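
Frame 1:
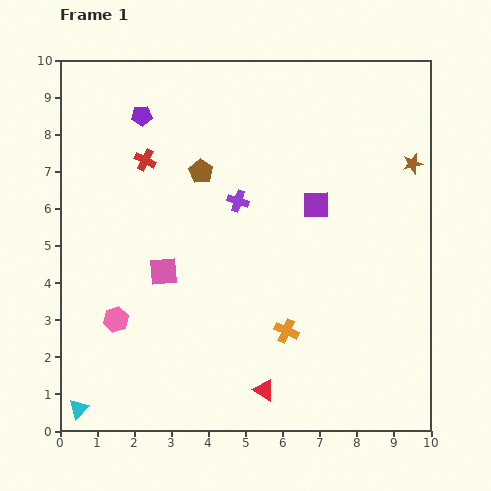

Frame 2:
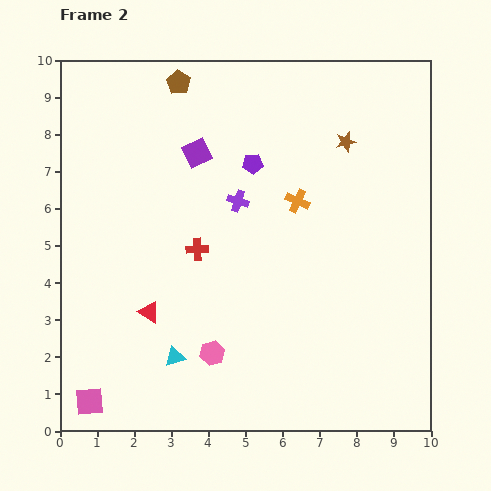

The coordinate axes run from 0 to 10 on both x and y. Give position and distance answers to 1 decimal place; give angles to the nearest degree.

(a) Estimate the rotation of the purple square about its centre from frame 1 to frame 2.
24° counter-clockwise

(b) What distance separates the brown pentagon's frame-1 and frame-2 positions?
2.5

The brown pentagon moved from (3.8, 7.0) to (3.2, 9.4), a distance of √(0.6² + 2.4²) ≈ 2.5.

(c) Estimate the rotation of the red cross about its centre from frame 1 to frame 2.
29° counter-clockwise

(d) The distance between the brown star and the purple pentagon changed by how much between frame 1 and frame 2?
-4.8

Distance in frame 1: 7.4. Distance in frame 2: 2.6.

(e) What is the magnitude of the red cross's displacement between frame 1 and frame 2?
2.8

The red cross moved from (2.3, 7.3) to (3.7, 4.9), a distance of √(1.4² + 2.4²) ≈ 2.8.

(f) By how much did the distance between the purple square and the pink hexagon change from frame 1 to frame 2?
-0.8

Distance in frame 1: 6.2. Distance in frame 2: 5.4.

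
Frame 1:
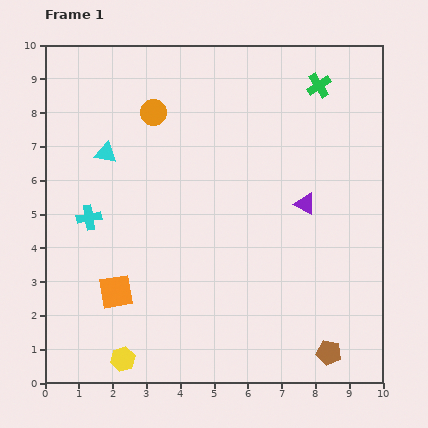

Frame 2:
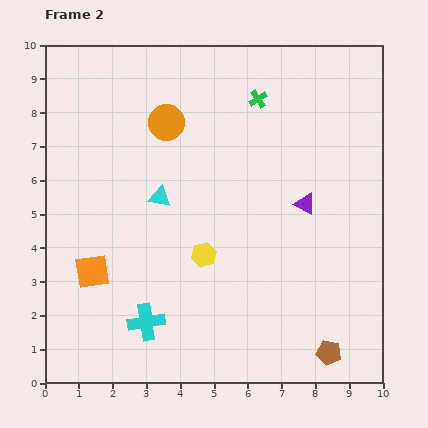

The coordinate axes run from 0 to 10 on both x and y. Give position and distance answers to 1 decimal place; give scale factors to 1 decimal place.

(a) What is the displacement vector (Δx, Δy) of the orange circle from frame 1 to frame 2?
(0.4, -0.3)

The orange circle was at (3.2, 8.0) in frame 1 and (3.6, 7.7) in frame 2.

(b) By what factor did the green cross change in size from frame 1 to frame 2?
0.7×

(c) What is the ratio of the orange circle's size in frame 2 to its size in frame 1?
1.4×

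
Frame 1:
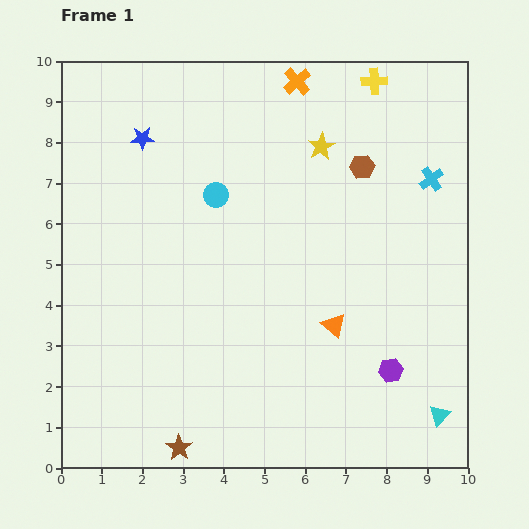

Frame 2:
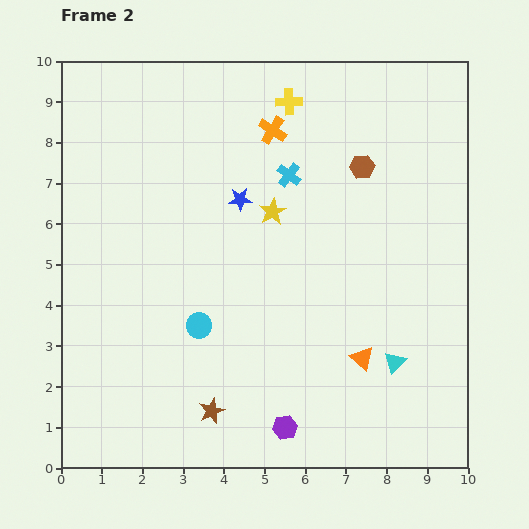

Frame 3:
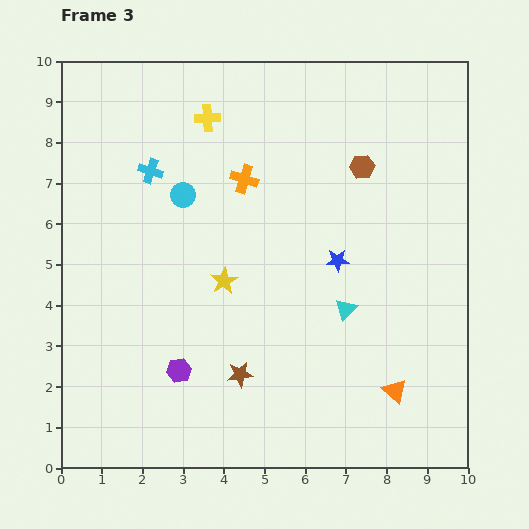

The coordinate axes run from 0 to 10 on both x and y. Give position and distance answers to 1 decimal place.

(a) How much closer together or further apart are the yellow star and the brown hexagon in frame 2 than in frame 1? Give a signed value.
+1.4

Distance in frame 1: 1.1. Distance in frame 2: 2.5.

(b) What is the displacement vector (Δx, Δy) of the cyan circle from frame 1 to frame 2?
(-0.4, -3.2)

The cyan circle was at (3.8, 6.7) in frame 1 and (3.4, 3.5) in frame 2.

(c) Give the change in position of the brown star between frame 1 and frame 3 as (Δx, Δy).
(1.5, 1.8)

The brown star was at (2.9, 0.5) in frame 1 and (4.4, 2.3) in frame 3.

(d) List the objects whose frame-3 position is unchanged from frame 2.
the brown hexagon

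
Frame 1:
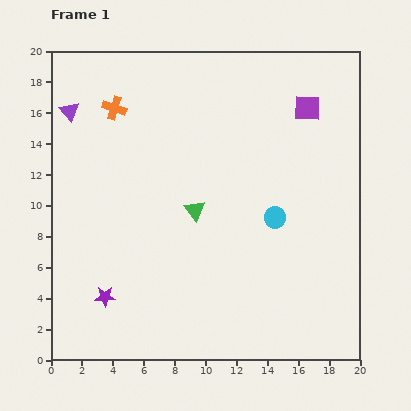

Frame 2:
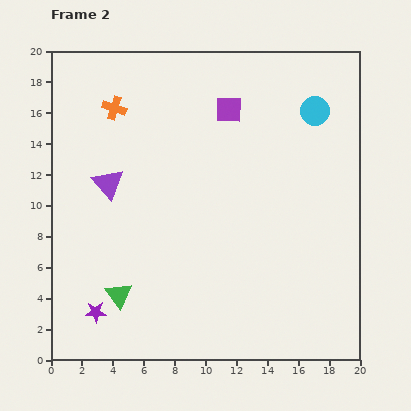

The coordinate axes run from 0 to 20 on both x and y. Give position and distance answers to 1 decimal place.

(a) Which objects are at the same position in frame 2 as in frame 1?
the orange cross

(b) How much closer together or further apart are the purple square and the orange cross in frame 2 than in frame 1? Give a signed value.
-5.1

Distance in frame 1: 12.5. Distance in frame 2: 7.4.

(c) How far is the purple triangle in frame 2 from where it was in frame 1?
5.3

The purple triangle moved from (1.2, 16.1) to (3.7, 11.4), a distance of √(2.5² + 4.7²) ≈ 5.3.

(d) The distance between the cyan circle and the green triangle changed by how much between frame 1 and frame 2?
+12.2

Distance in frame 1: 5.2. Distance in frame 2: 17.4.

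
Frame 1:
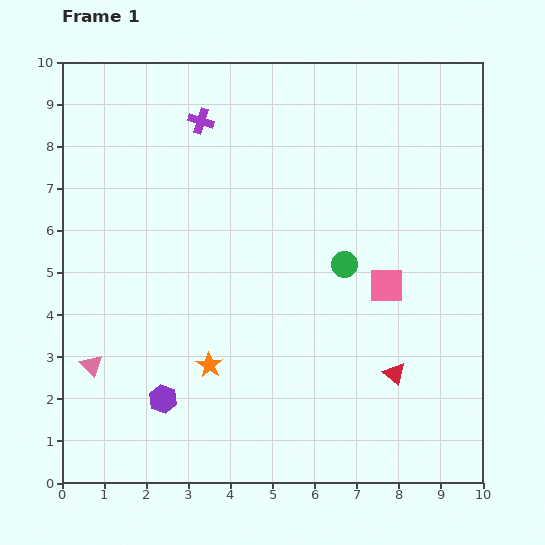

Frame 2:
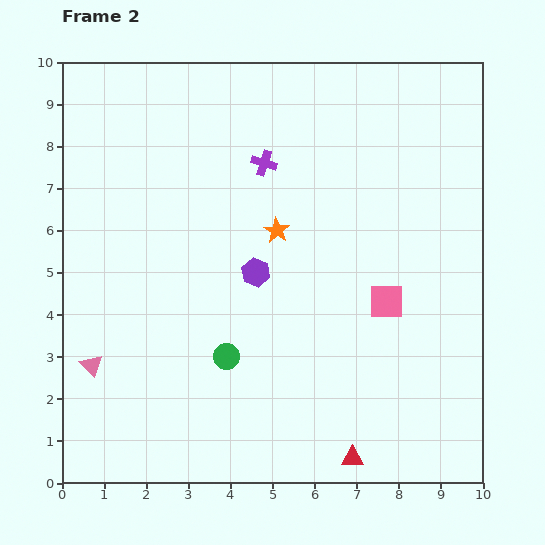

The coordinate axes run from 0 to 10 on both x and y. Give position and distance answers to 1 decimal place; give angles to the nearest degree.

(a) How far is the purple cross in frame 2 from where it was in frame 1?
1.8

The purple cross moved from (3.3, 8.6) to (4.8, 7.6), a distance of √(1.5² + 1.0²) ≈ 1.8.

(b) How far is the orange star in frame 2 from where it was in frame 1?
3.6

The orange star moved from (3.5, 2.8) to (5.1, 6.0), a distance of √(1.6² + 3.2²) ≈ 3.6.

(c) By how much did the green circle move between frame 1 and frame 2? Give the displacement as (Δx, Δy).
(-2.8, -2.2)

The green circle was at (6.7, 5.2) in frame 1 and (3.9, 3.0) in frame 2.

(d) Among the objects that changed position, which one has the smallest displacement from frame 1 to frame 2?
the pink square

(moved 0.4)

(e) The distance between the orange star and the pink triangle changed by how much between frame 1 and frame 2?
+2.6

Distance in frame 1: 2.8. Distance in frame 2: 5.4.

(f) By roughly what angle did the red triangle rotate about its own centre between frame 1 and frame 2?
42° counter-clockwise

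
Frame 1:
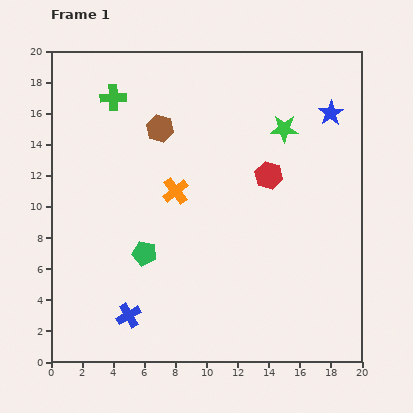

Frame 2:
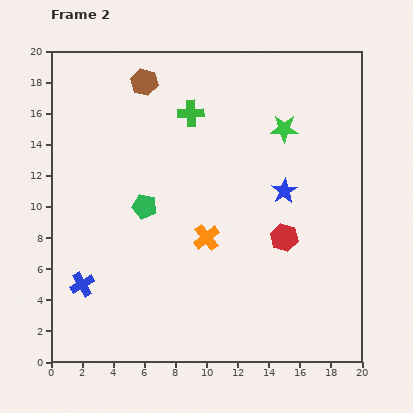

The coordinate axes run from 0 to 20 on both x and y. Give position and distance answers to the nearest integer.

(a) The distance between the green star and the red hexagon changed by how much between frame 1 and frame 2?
+4

Distance in frame 1: 3. Distance in frame 2: 7.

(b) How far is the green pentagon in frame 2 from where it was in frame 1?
3

The green pentagon moved from (6, 7) to (6, 10), a distance of √(0² + 3²) ≈ 3.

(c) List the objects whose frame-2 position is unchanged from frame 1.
the green star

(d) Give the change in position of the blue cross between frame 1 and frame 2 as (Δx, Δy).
(-3, 2)

The blue cross was at (5, 3) in frame 1 and (2, 5) in frame 2.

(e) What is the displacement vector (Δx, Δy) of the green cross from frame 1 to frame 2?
(5, -1)

The green cross was at (4, 17) in frame 1 and (9, 16) in frame 2.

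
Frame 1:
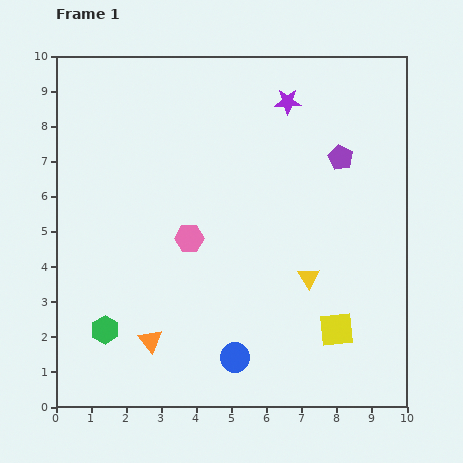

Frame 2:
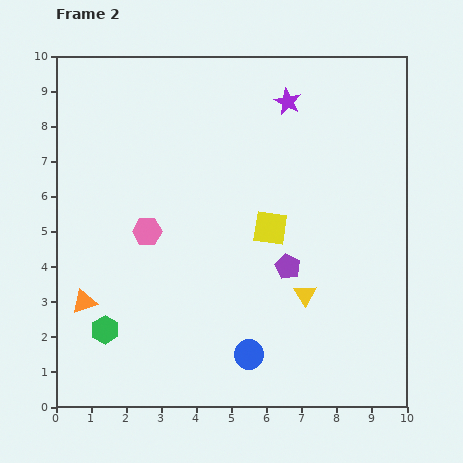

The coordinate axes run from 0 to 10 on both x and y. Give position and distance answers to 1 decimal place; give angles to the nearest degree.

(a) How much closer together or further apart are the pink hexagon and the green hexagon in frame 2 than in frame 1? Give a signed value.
-0.5

Distance in frame 1: 3.5. Distance in frame 2: 3.0.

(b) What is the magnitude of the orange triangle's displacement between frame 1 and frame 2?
2.2

The orange triangle moved from (2.7, 1.9) to (0.8, 3.0), a distance of √(1.9² + 1.1²) ≈ 2.2.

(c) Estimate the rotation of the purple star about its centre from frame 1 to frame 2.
26° clockwise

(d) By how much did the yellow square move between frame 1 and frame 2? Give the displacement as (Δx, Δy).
(-1.9, 2.9)

The yellow square was at (8.0, 2.2) in frame 1 and (6.1, 5.1) in frame 2.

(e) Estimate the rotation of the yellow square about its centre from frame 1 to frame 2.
16° clockwise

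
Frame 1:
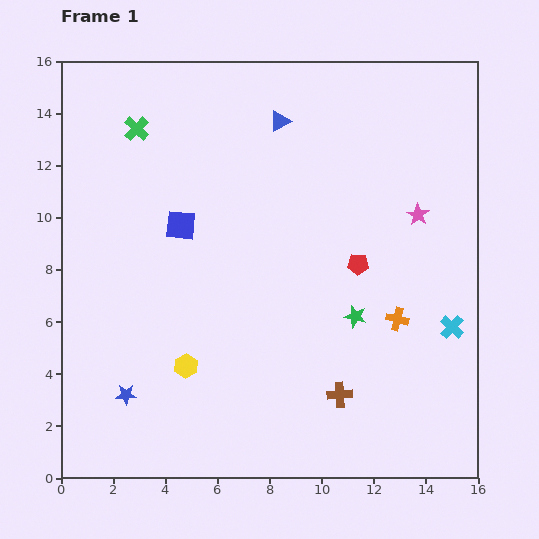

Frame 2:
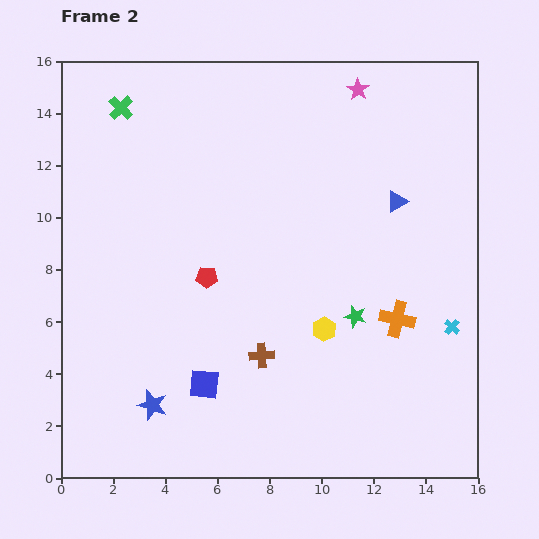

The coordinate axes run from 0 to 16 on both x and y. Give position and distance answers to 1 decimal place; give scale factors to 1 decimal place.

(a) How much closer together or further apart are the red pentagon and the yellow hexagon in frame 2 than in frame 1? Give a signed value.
-2.8

Distance in frame 1: 7.7. Distance in frame 2: 4.9.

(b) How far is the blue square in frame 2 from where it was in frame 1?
6.2

The blue square moved from (4.6, 9.7) to (5.5, 3.6), a distance of √(0.9² + 6.1²) ≈ 6.2.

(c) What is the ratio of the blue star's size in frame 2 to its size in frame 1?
1.4×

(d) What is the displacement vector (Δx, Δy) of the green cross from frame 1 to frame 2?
(-0.6, 0.8)

The green cross was at (2.9, 13.4) in frame 1 and (2.3, 14.2) in frame 2.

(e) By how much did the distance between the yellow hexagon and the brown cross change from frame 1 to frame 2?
-3.4

Distance in frame 1: 6.0. Distance in frame 2: 2.6.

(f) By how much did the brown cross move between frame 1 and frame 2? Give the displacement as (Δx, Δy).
(-3.0, 1.5)

The brown cross was at (10.7, 3.2) in frame 1 and (7.7, 4.7) in frame 2.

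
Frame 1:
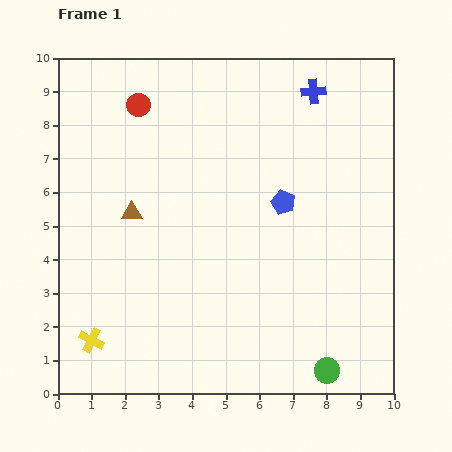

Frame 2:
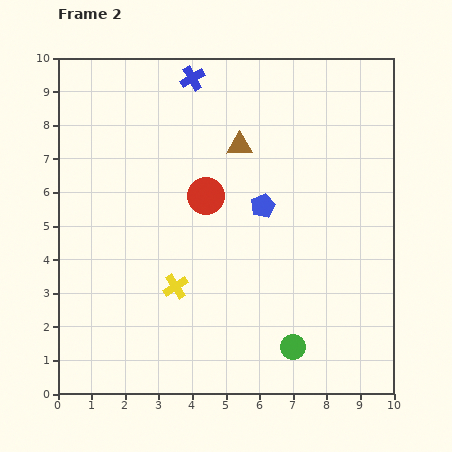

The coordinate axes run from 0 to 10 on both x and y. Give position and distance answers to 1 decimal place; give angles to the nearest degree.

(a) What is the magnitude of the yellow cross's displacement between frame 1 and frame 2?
3.0

The yellow cross moved from (1.0, 1.6) to (3.5, 3.2), a distance of √(2.5² + 1.6²) ≈ 3.0.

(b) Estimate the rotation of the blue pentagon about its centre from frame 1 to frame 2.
24° clockwise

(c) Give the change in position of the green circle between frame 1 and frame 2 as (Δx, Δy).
(-1.0, 0.7)

The green circle was at (8.0, 0.7) in frame 1 and (7.0, 1.4) in frame 2.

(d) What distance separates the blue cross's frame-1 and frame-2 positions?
3.6

The blue cross moved from (7.6, 9.0) to (4.0, 9.4), a distance of √(3.6² + 0.4²) ≈ 3.6.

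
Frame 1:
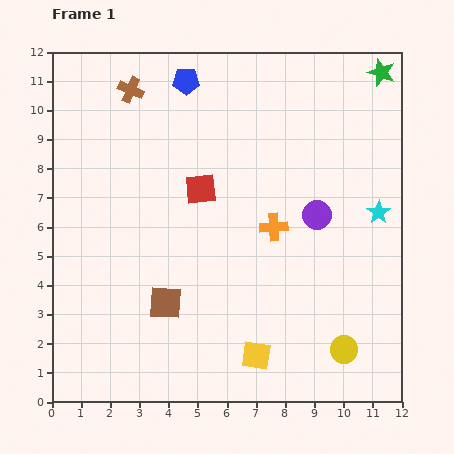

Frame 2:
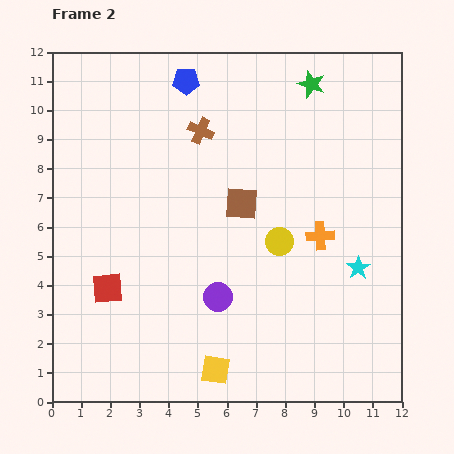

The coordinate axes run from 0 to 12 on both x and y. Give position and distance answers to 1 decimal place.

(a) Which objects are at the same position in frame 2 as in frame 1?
the blue pentagon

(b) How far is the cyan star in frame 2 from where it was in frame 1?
2.0

The cyan star moved from (11.2, 6.5) to (10.5, 4.6), a distance of √(0.7² + 1.9²) ≈ 2.0.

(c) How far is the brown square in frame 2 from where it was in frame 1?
4.3

The brown square moved from (3.9, 3.4) to (6.5, 6.8), a distance of √(2.6² + 3.4²) ≈ 4.3.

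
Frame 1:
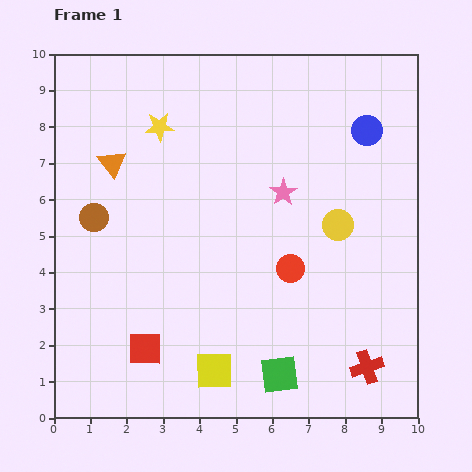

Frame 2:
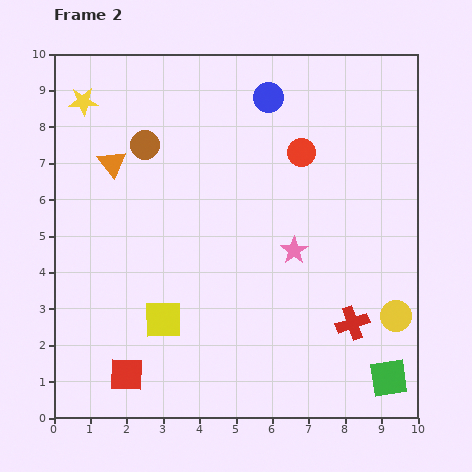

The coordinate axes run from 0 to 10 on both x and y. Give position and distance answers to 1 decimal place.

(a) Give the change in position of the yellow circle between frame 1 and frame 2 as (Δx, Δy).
(1.6, -2.5)

The yellow circle was at (7.8, 5.3) in frame 1 and (9.4, 2.8) in frame 2.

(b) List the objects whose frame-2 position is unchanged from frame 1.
the orange triangle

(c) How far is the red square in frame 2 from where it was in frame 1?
0.9

The red square moved from (2.5, 1.9) to (2.0, 1.2), a distance of √(0.5² + 0.7²) ≈ 0.9.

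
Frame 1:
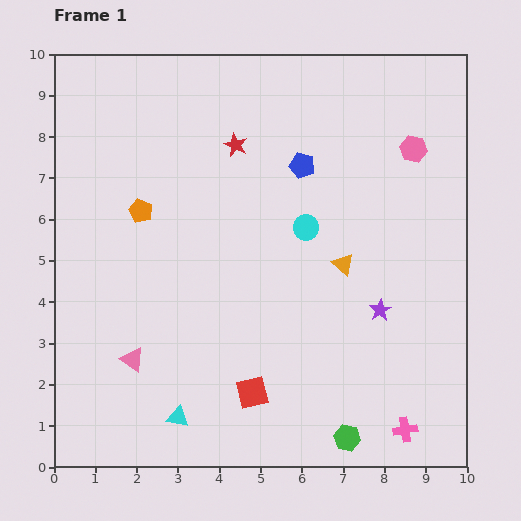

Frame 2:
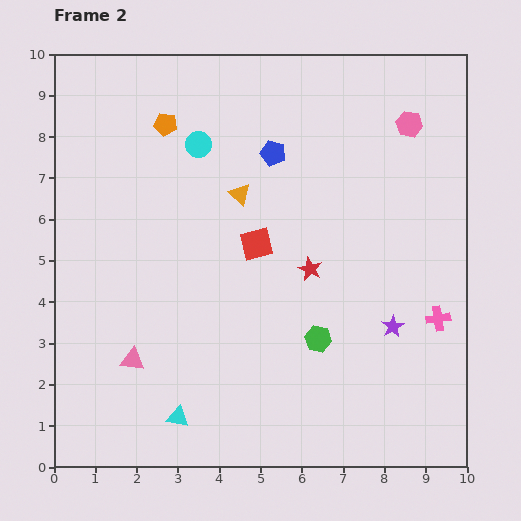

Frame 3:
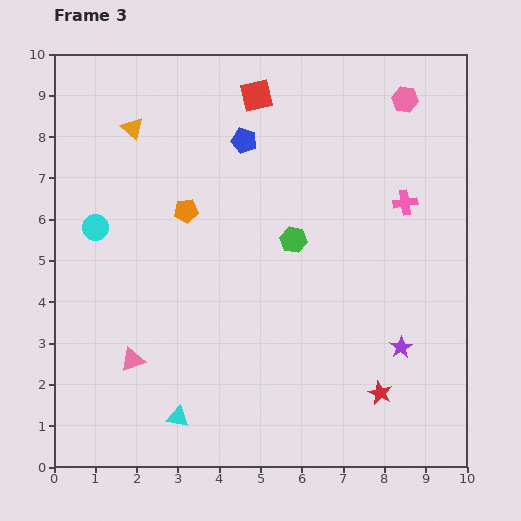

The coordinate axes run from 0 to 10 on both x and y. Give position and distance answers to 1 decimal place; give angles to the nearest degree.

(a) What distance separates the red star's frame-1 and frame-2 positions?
3.5

The red star moved from (4.4, 7.8) to (6.2, 4.8), a distance of √(1.8² + 3.0²) ≈ 3.5.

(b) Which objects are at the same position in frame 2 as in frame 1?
the pink triangle, the cyan triangle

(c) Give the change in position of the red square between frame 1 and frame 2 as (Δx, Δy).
(0.1, 3.6)

The red square was at (4.8, 1.8) in frame 1 and (4.9, 5.4) in frame 2.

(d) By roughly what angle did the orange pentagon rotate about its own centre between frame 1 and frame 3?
30° counter-clockwise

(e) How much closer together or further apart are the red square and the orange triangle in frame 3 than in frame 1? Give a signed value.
-0.7

Distance in frame 1: 3.8. Distance in frame 3: 3.1.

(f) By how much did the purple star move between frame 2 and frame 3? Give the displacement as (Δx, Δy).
(0.2, -0.5)

The purple star was at (8.2, 3.4) in frame 2 and (8.4, 2.9) in frame 3.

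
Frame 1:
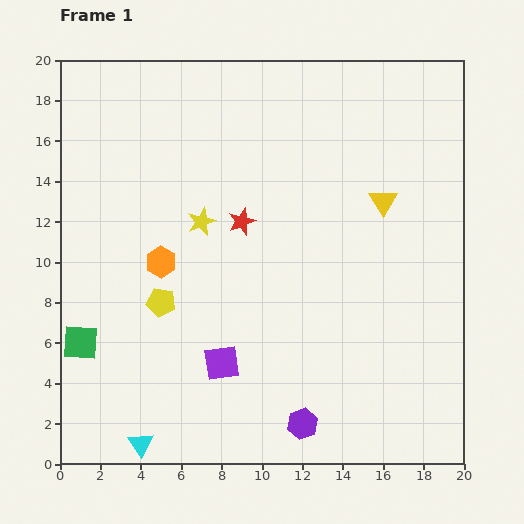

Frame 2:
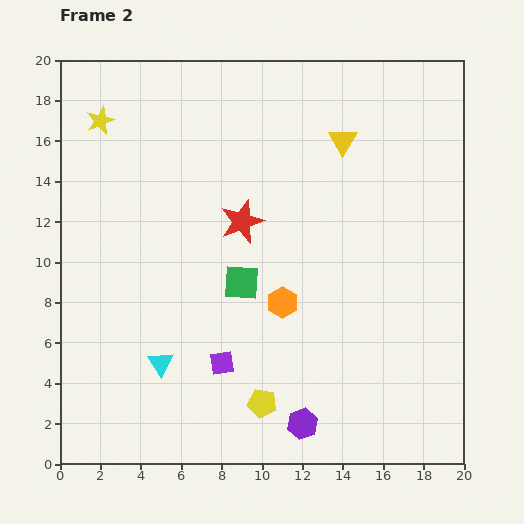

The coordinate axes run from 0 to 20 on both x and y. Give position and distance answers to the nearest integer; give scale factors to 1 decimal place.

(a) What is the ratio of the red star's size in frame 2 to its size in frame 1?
1.6×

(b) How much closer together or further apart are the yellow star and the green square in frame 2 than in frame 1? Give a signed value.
+3

Distance in frame 1: 8. Distance in frame 2: 11.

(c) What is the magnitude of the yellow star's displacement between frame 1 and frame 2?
7

The yellow star moved from (7, 12) to (2, 17), a distance of √(5² + 5²) ≈ 7.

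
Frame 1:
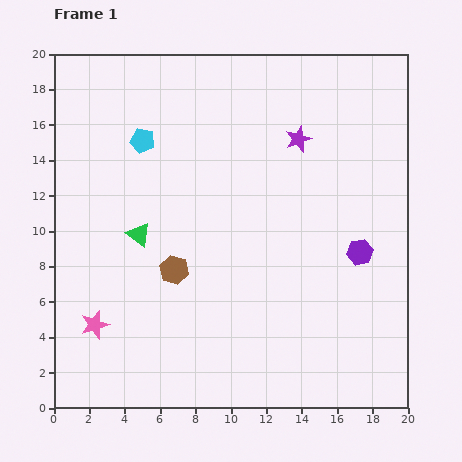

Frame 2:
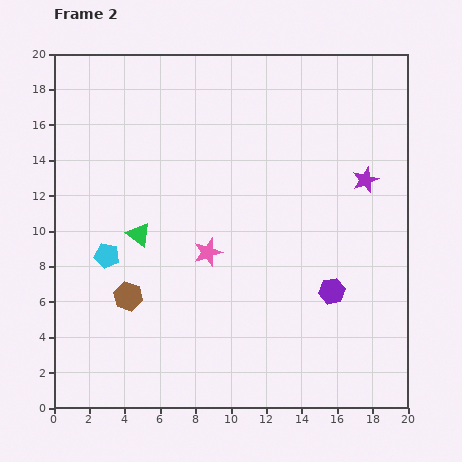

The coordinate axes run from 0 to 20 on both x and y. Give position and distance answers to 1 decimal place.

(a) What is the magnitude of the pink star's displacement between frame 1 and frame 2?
7.6

The pink star moved from (2.3, 4.7) to (8.7, 8.8), a distance of √(6.4² + 4.1²) ≈ 7.6.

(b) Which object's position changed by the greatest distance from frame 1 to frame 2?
the pink star

(moved 7.6; next 6.8)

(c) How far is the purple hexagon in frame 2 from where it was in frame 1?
2.7

The purple hexagon moved from (17.3, 8.8) to (15.7, 6.6), a distance of √(1.6² + 2.2²) ≈ 2.7.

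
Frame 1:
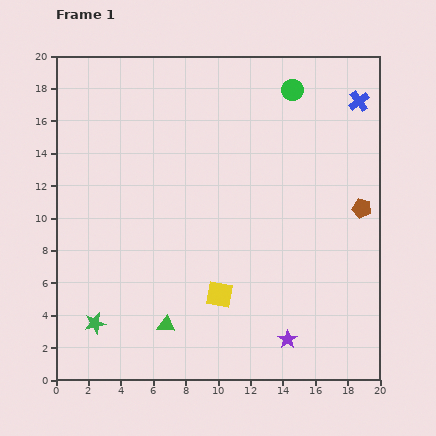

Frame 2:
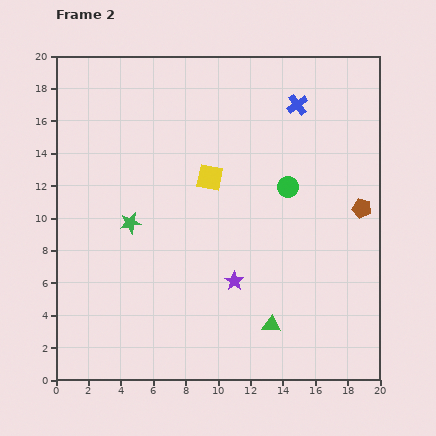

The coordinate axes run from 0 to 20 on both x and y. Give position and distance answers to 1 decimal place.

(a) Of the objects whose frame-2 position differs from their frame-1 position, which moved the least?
the blue cross

(moved 3.8)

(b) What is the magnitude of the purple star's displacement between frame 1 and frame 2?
4.9

The purple star moved from (14.3, 2.5) to (11.0, 6.1), a distance of √(3.3² + 3.6²) ≈ 4.9.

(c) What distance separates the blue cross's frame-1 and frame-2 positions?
3.8

The blue cross moved from (18.7, 17.2) to (14.9, 17.0), a distance of √(3.8² + 0.2²) ≈ 3.8.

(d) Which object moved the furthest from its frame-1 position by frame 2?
the yellow square

(moved 7.2; next 6.6)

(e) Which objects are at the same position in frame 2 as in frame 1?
the brown pentagon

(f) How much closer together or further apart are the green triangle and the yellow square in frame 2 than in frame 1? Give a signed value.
+6.1

Distance in frame 1: 3.8. Distance in frame 2: 9.9.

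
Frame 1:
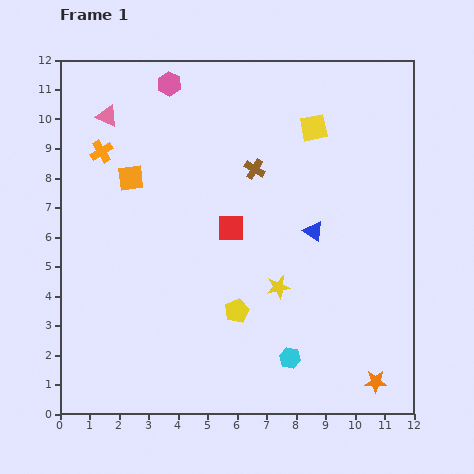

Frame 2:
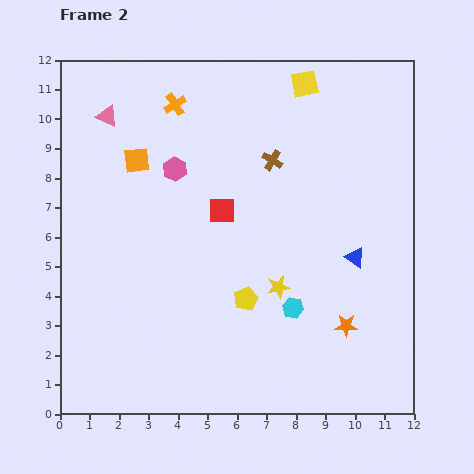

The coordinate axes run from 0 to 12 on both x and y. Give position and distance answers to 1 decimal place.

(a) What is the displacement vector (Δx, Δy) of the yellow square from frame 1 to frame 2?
(-0.3, 1.5)

The yellow square was at (8.6, 9.7) in frame 1 and (8.3, 11.2) in frame 2.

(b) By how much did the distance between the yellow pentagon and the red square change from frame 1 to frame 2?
+0.3

Distance in frame 1: 2.8. Distance in frame 2: 3.1.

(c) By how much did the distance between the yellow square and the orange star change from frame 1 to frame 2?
-0.6

Distance in frame 1: 8.9. Distance in frame 2: 8.3.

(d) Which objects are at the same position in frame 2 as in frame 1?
the pink triangle, the yellow star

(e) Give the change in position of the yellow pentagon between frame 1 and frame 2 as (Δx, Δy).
(0.3, 0.4)

The yellow pentagon was at (6.0, 3.5) in frame 1 and (6.3, 3.9) in frame 2.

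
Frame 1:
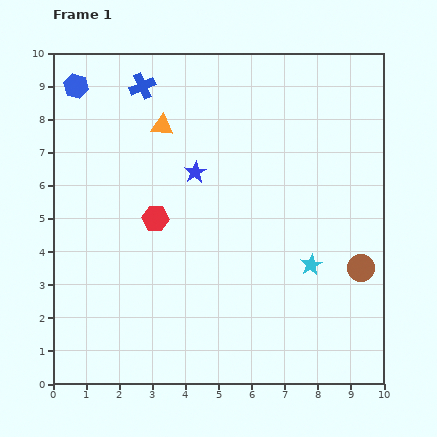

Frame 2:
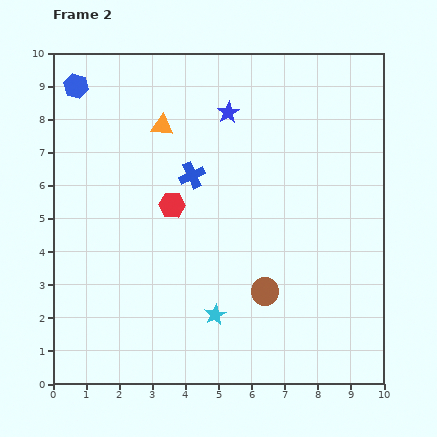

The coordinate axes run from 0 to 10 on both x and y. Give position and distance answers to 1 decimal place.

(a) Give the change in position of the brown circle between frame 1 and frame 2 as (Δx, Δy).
(-2.9, -0.7)

The brown circle was at (9.3, 3.5) in frame 1 and (6.4, 2.8) in frame 2.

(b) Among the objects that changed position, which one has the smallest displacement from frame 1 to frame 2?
the red hexagon

(moved 0.6)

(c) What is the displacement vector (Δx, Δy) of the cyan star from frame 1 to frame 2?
(-2.9, -1.5)

The cyan star was at (7.8, 3.6) in frame 1 and (4.9, 2.1) in frame 2.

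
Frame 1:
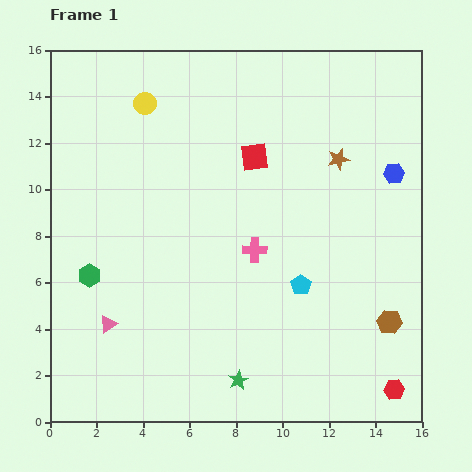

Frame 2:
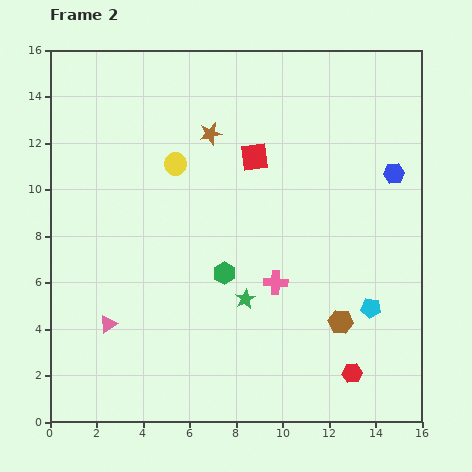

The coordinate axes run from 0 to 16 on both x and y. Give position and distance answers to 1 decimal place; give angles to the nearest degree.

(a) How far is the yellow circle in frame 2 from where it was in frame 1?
2.9

The yellow circle moved from (4.1, 13.7) to (5.4, 11.1), a distance of √(1.3² + 2.6²) ≈ 2.9.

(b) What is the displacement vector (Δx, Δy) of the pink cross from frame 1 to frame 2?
(0.9, -1.4)

The pink cross was at (8.8, 7.4) in frame 1 and (9.7, 6.0) in frame 2.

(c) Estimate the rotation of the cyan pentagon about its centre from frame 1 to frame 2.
27° counter-clockwise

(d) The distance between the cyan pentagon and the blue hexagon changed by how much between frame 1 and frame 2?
-0.3

Distance in frame 1: 6.2. Distance in frame 2: 5.9.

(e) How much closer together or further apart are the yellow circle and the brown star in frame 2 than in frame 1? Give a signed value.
-6.6

Distance in frame 1: 8.6. Distance in frame 2: 2.0.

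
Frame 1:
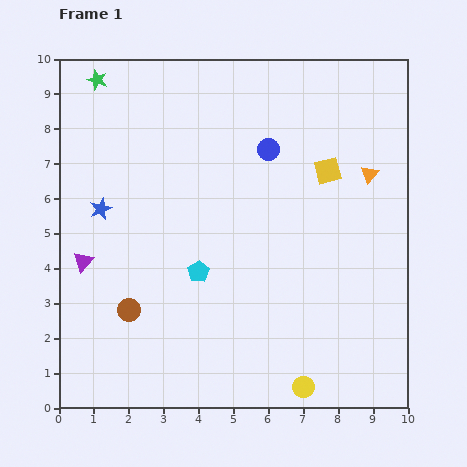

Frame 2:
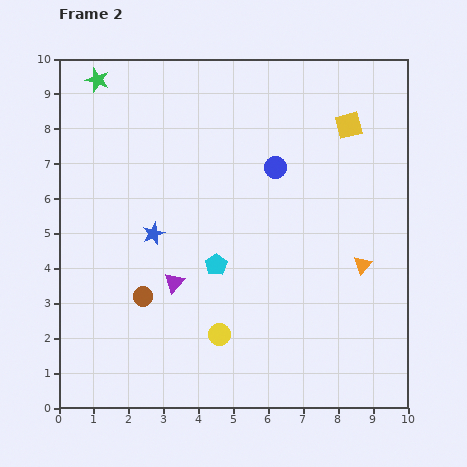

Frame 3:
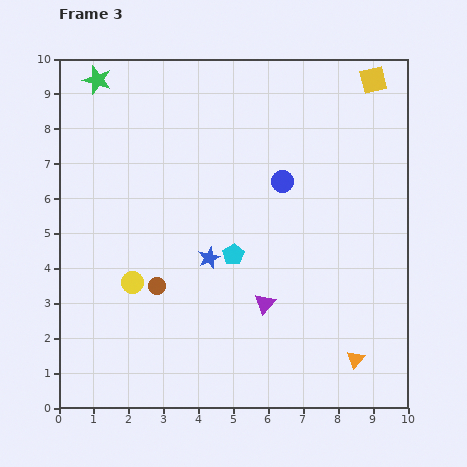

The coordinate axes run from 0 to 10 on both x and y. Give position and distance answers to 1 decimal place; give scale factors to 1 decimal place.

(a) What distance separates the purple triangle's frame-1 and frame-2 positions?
2.7

The purple triangle moved from (0.7, 4.2) to (3.3, 3.6), a distance of √(2.6² + 0.6²) ≈ 2.7.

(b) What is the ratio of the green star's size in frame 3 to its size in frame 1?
1.5×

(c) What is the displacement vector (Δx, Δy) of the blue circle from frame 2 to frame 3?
(0.2, -0.4)

The blue circle was at (6.2, 6.9) in frame 2 and (6.4, 6.5) in frame 3.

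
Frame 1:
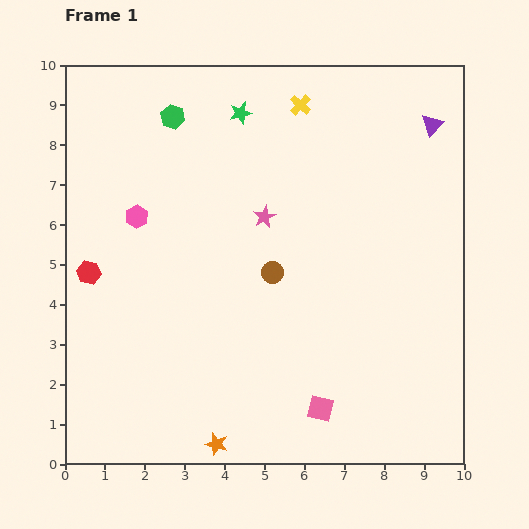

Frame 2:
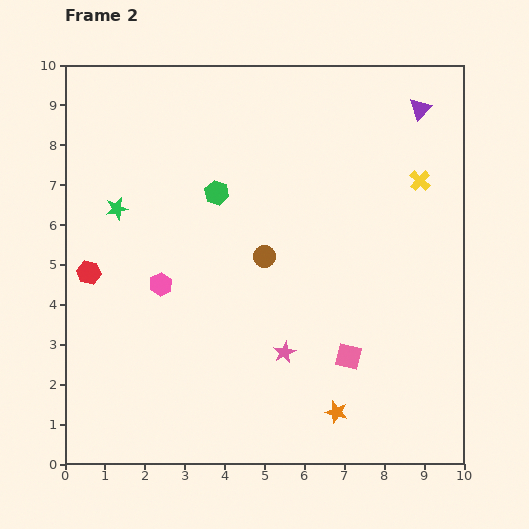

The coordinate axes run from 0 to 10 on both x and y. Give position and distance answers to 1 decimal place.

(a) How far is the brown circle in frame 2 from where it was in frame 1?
0.4

The brown circle moved from (5.2, 4.8) to (5.0, 5.2), a distance of √(0.2² + 0.4²) ≈ 0.4.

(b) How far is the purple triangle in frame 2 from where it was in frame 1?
0.5

The purple triangle moved from (9.2, 8.5) to (8.9, 8.9), a distance of √(0.3² + 0.4²) ≈ 0.5.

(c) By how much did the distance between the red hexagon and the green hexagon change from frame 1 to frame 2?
-0.6

Distance in frame 1: 4.4. Distance in frame 2: 3.8.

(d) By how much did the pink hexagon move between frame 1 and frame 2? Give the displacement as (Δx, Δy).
(0.6, -1.7)

The pink hexagon was at (1.8, 6.2) in frame 1 and (2.4, 4.5) in frame 2.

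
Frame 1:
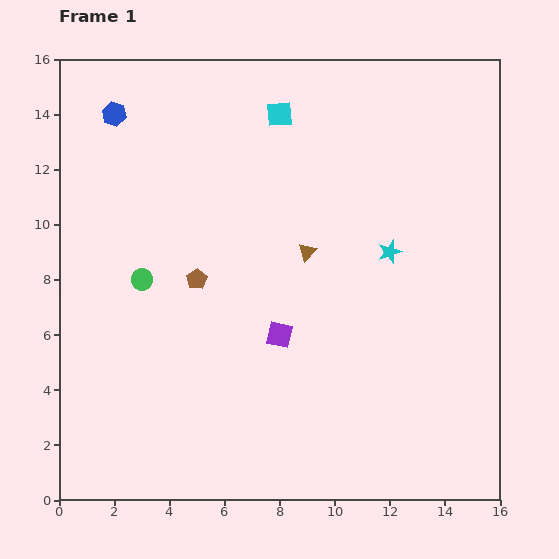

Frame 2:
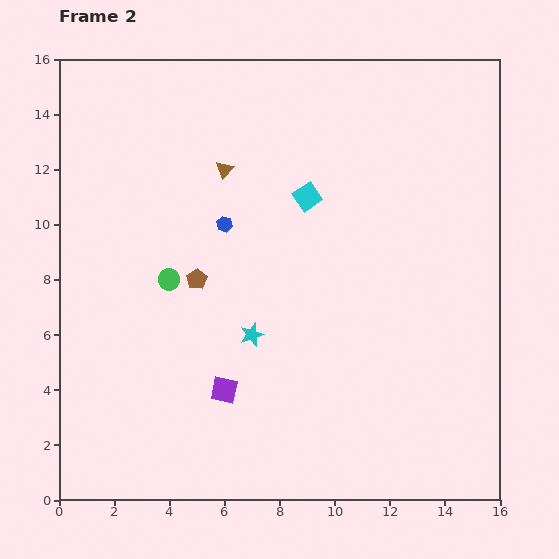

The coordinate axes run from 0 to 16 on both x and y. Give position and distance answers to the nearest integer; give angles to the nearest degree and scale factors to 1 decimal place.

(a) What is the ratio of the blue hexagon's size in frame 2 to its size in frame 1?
0.6×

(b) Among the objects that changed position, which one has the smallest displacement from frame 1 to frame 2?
the green circle

(moved 1)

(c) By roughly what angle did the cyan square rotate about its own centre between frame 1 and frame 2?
29° counter-clockwise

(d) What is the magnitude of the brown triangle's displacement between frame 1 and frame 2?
4

The brown triangle moved from (9, 9) to (6, 12), a distance of √(3² + 3²) ≈ 4.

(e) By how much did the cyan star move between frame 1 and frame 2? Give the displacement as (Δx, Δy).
(-5, -3)

The cyan star was at (12, 9) in frame 1 and (7, 6) in frame 2.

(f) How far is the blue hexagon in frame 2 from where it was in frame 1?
6

The blue hexagon moved from (2, 14) to (6, 10), a distance of √(4² + 4²) ≈ 6.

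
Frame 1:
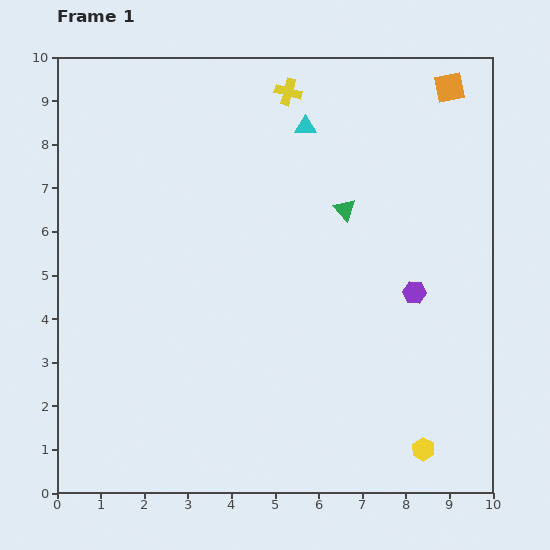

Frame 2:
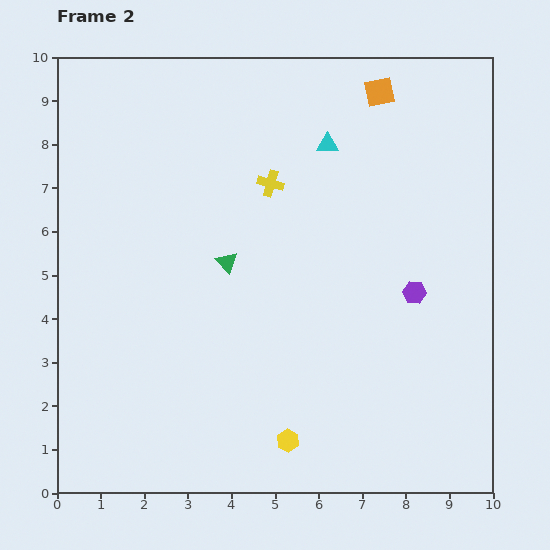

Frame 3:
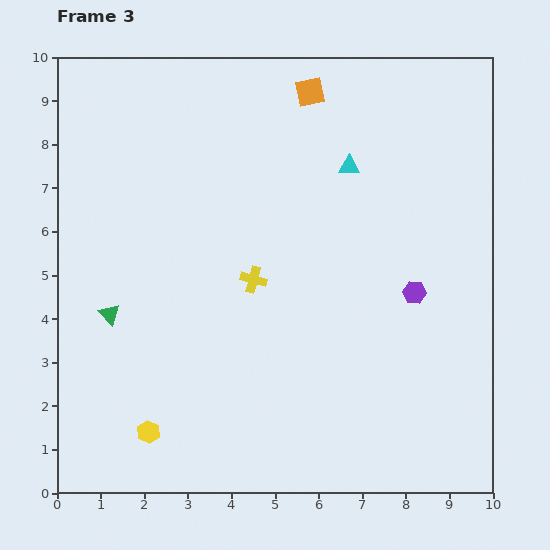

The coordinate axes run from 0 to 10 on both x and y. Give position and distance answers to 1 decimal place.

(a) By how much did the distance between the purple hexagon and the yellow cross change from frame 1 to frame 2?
-1.3

Distance in frame 1: 5.4. Distance in frame 2: 4.1.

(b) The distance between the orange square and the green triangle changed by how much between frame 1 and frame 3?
+3.2

Distance in frame 1: 3.7. Distance in frame 3: 6.9.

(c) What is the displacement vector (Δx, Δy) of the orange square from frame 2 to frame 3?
(-1.6, 0.0)

The orange square was at (7.4, 9.2) in frame 2 and (5.8, 9.2) in frame 3.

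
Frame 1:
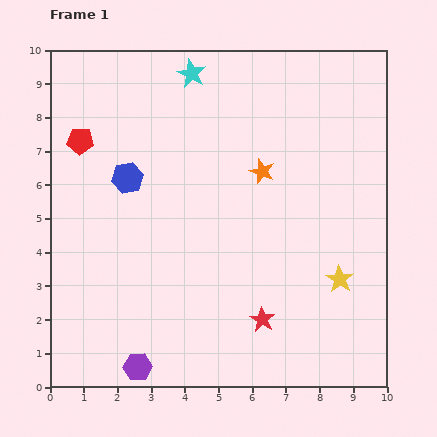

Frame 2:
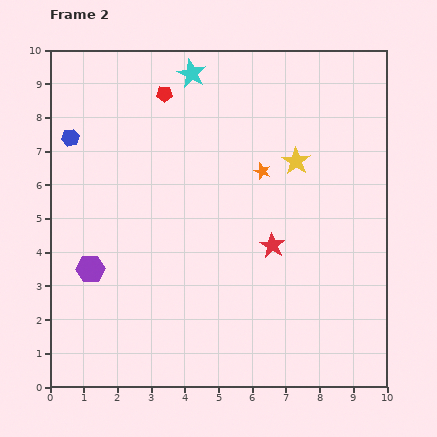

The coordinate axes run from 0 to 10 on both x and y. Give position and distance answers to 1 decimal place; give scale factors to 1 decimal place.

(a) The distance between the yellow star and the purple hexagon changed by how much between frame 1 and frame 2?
+0.4

Distance in frame 1: 6.5. Distance in frame 2: 6.9.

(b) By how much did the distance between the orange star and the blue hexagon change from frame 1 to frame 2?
+1.8

Distance in frame 1: 4.0. Distance in frame 2: 5.8.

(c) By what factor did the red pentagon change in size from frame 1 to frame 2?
0.6×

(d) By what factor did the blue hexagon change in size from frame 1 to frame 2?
0.6×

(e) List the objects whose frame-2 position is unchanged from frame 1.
the orange star, the cyan star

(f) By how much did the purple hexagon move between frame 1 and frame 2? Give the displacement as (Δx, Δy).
(-1.4, 2.9)

The purple hexagon was at (2.6, 0.6) in frame 1 and (1.2, 3.5) in frame 2.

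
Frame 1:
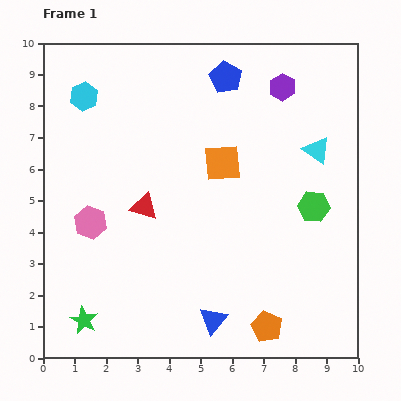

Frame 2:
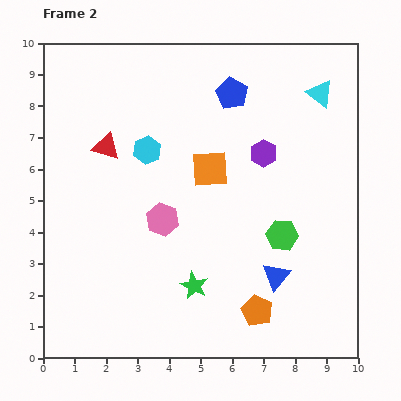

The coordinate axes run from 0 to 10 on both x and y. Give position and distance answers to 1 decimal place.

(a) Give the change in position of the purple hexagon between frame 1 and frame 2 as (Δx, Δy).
(-0.6, -2.1)

The purple hexagon was at (7.6, 8.6) in frame 1 and (7.0, 6.5) in frame 2.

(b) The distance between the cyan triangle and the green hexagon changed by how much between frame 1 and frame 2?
+2.9

Distance in frame 1: 1.8. Distance in frame 2: 4.7.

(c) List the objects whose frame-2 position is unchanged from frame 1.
none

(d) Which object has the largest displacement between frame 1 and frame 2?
the green star

(moved 3.7; next 2.6)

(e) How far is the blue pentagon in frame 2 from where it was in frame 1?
0.5

The blue pentagon moved from (5.8, 8.9) to (6.0, 8.4), a distance of √(0.2² + 0.5²) ≈ 0.5.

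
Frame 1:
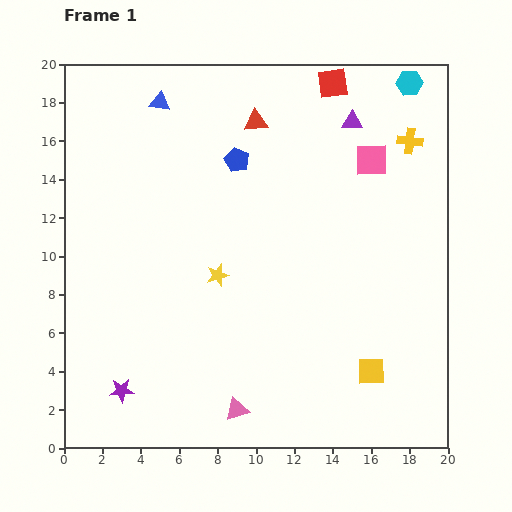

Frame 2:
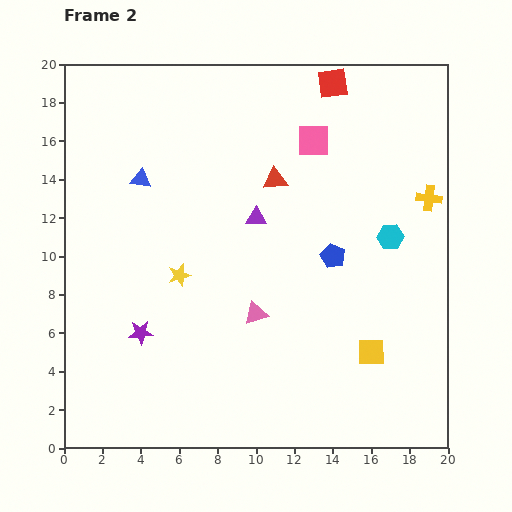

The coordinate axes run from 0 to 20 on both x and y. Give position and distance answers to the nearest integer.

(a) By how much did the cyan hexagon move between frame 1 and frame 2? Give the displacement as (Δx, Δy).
(-1, -8)

The cyan hexagon was at (18, 19) in frame 1 and (17, 11) in frame 2.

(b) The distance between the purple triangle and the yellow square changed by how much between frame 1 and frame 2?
-4

Distance in frame 1: 13. Distance in frame 2: 9.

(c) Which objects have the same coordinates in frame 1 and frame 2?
the red square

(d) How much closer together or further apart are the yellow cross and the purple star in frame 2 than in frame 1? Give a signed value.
-3

Distance in frame 1: 20. Distance in frame 2: 17.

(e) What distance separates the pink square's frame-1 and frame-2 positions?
3

The pink square moved from (16, 15) to (13, 16), a distance of √(3² + 1²) ≈ 3.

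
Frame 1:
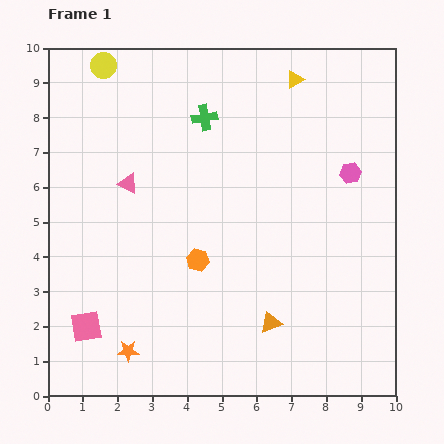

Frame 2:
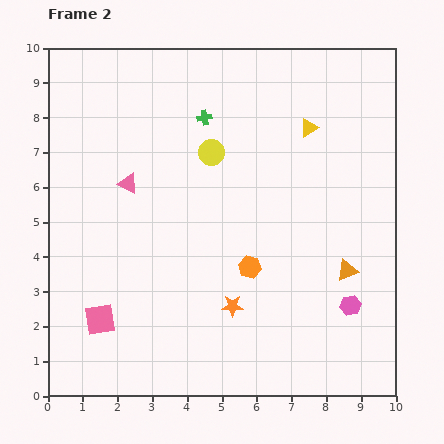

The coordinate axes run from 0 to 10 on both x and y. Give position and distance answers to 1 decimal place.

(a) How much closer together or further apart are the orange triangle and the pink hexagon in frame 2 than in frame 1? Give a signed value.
-3.9

Distance in frame 1: 4.9. Distance in frame 2: 1.0.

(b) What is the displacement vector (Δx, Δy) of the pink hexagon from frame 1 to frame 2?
(0.0, -3.8)

The pink hexagon was at (8.7, 6.4) in frame 1 and (8.7, 2.6) in frame 2.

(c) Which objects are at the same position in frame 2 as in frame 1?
the green cross, the pink triangle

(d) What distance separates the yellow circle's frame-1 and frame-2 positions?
4.0

The yellow circle moved from (1.6, 9.5) to (4.7, 7.0), a distance of √(3.1² + 2.5²) ≈ 4.0.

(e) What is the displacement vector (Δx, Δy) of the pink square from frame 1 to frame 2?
(0.4, 0.2)

The pink square was at (1.1, 2.0) in frame 1 and (1.5, 2.2) in frame 2.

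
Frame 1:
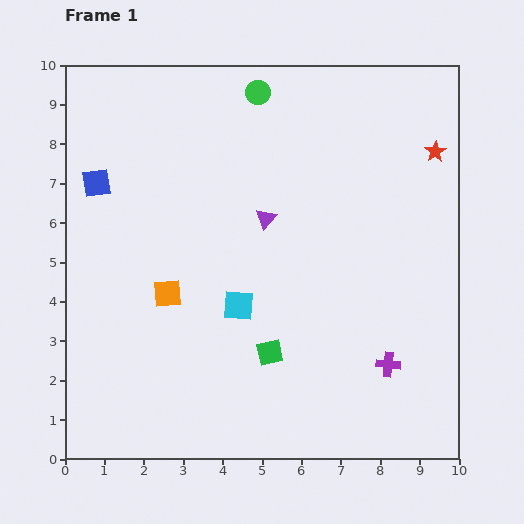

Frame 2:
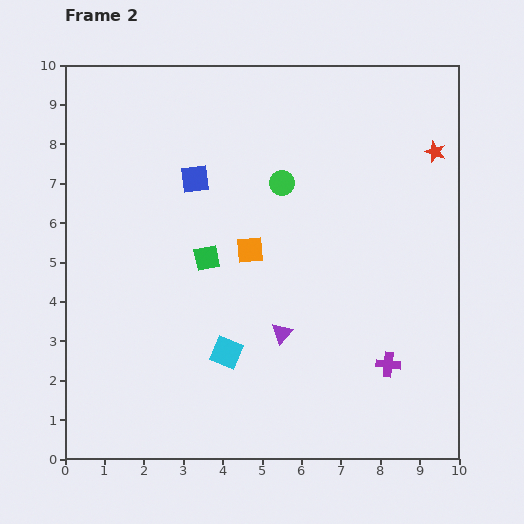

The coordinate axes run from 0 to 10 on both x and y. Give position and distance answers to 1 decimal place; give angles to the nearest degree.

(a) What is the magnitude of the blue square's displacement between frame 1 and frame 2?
2.5

The blue square moved from (0.8, 7.0) to (3.3, 7.1), a distance of √(2.5² + 0.1²) ≈ 2.5.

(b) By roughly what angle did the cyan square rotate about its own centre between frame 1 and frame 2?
18° clockwise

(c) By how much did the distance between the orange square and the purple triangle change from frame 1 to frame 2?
-0.9

Distance in frame 1: 3.1. Distance in frame 2: 2.2.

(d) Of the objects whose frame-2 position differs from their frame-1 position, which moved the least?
the cyan square

(moved 1.2)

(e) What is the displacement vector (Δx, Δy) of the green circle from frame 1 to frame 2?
(0.6, -2.3)

The green circle was at (4.9, 9.3) in frame 1 and (5.5, 7.0) in frame 2.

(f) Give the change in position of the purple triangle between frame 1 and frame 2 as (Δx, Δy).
(0.4, -2.9)

The purple triangle was at (5.1, 6.1) in frame 1 and (5.5, 3.2) in frame 2.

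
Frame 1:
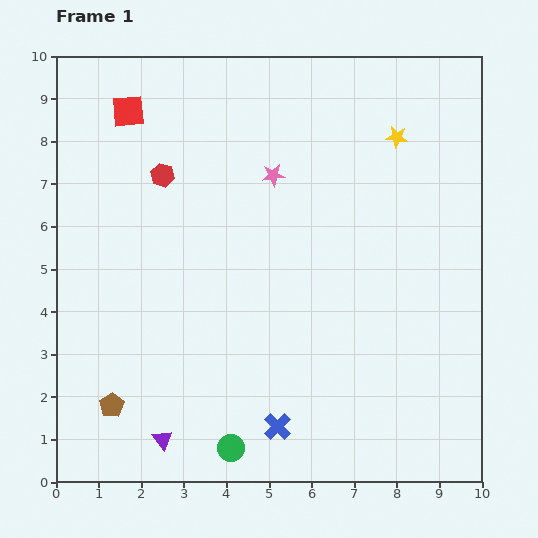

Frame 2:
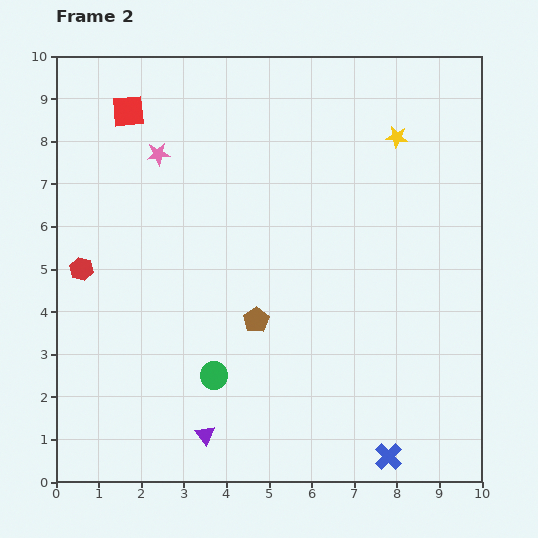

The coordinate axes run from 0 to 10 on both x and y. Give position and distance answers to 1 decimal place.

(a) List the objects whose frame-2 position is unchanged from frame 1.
the yellow star, the red square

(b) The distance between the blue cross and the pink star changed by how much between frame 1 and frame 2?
+3.0

Distance in frame 1: 5.9. Distance in frame 2: 8.9.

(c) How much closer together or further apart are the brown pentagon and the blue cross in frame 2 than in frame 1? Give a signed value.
+0.6

Distance in frame 1: 3.9. Distance in frame 2: 4.5.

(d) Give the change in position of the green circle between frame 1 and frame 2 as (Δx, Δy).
(-0.4, 1.7)

The green circle was at (4.1, 0.8) in frame 1 and (3.7, 2.5) in frame 2.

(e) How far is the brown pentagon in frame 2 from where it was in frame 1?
3.9

The brown pentagon moved from (1.3, 1.8) to (4.7, 3.8), a distance of √(3.4² + 2.0²) ≈ 3.9.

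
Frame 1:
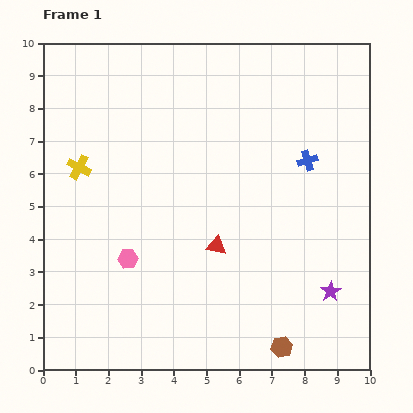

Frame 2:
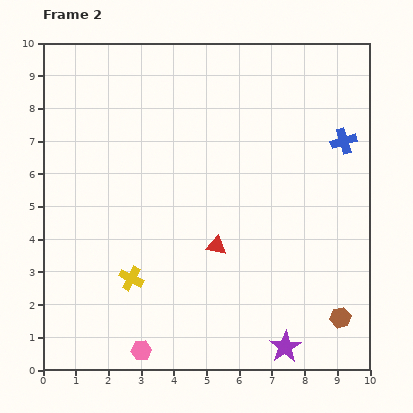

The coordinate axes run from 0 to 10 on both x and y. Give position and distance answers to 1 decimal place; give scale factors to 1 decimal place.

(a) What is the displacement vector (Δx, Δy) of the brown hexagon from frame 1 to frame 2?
(1.8, 0.9)

The brown hexagon was at (7.3, 0.7) in frame 1 and (9.1, 1.6) in frame 2.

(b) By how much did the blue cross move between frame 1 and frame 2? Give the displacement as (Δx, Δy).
(1.1, 0.6)

The blue cross was at (8.1, 6.4) in frame 1 and (9.2, 7.0) in frame 2.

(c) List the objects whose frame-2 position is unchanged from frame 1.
the red triangle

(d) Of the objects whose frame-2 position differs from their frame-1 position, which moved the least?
the blue cross

(moved 1.3)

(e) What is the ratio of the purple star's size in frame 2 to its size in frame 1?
1.5×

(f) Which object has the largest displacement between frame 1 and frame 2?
the yellow cross

(moved 3.8; next 2.8)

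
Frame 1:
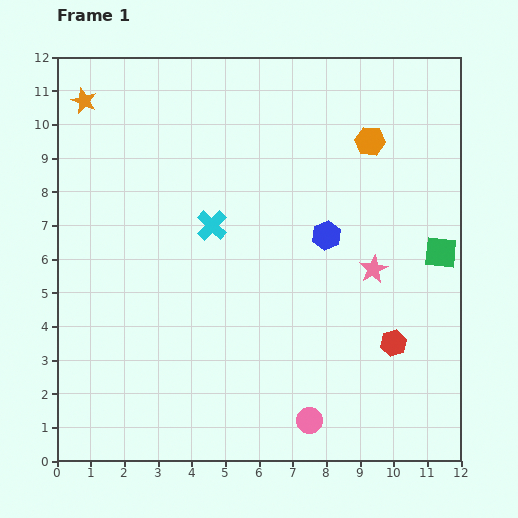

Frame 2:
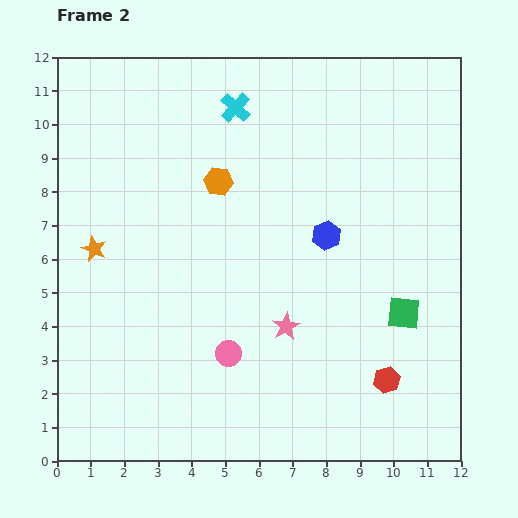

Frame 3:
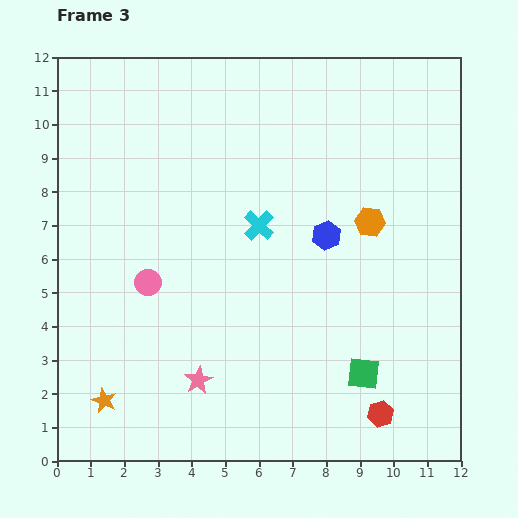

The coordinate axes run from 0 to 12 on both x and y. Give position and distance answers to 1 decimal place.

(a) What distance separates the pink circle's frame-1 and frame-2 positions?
3.1

The pink circle moved from (7.5, 1.2) to (5.1, 3.2), a distance of √(2.4² + 2.0²) ≈ 3.1.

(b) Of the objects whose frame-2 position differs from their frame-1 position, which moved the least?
the red hexagon

(moved 1.1)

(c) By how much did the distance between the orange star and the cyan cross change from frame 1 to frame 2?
+0.6

Distance in frame 1: 5.3. Distance in frame 2: 5.9.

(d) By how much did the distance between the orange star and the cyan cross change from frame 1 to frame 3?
+1.6

Distance in frame 1: 5.3. Distance in frame 3: 6.9.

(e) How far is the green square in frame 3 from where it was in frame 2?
2.2

The green square moved from (10.3, 4.4) to (9.1, 2.6), a distance of √(1.2² + 1.8²) ≈ 2.2.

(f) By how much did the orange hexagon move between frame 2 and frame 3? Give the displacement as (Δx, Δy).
(4.5, -1.2)

The orange hexagon was at (4.8, 8.3) in frame 2 and (9.3, 7.1) in frame 3.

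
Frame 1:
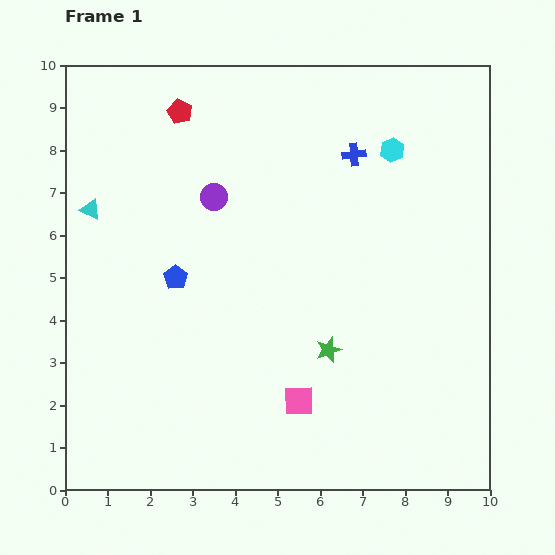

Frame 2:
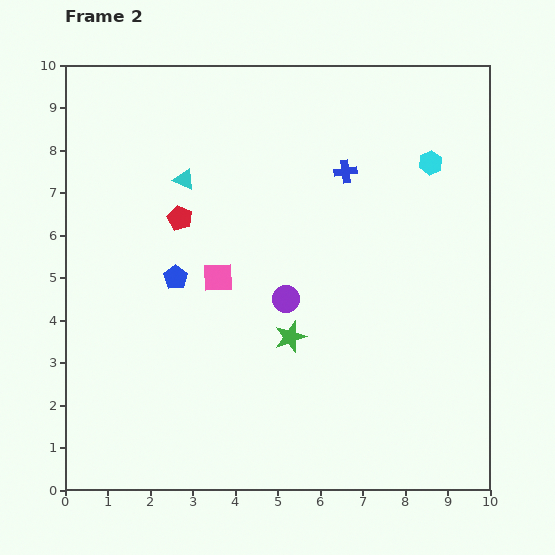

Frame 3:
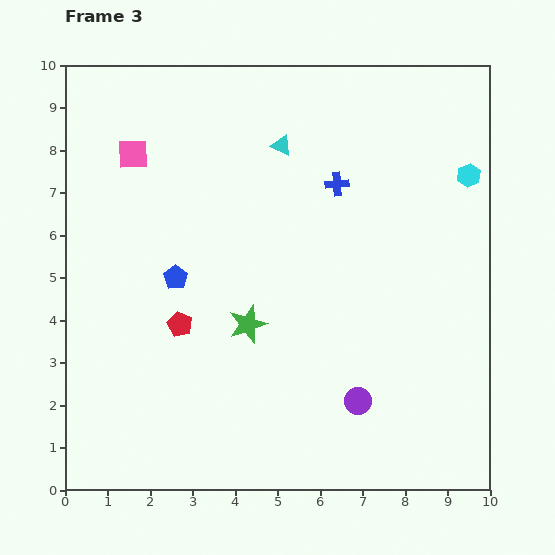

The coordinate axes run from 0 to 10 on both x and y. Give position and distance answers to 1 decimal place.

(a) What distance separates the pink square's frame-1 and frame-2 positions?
3.5

The pink square moved from (5.5, 2.1) to (3.6, 5.0), a distance of √(1.9² + 2.9²) ≈ 3.5.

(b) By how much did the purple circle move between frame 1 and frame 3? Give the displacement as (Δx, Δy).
(3.4, -4.8)

The purple circle was at (3.5, 6.9) in frame 1 and (6.9, 2.1) in frame 3.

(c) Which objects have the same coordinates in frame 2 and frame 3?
the blue pentagon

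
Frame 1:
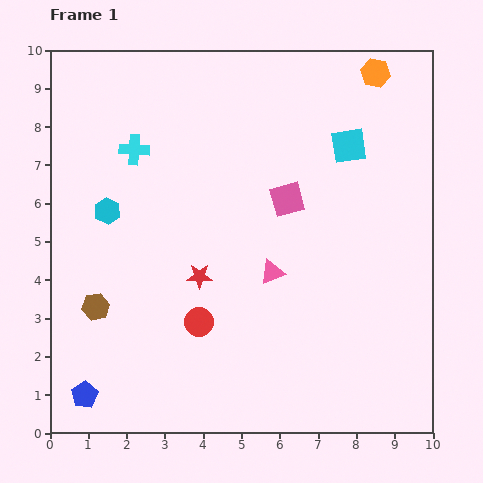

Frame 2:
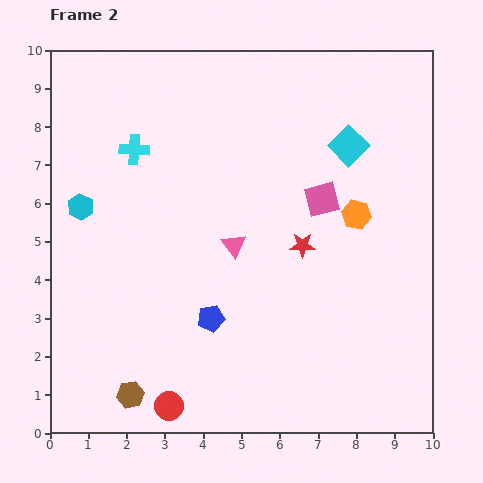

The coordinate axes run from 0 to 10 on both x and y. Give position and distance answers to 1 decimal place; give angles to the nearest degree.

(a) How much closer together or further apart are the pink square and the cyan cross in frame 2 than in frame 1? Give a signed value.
+0.9

Distance in frame 1: 4.2. Distance in frame 2: 5.1.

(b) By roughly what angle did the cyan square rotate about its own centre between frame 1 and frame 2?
36° counter-clockwise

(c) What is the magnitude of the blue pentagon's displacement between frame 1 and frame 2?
3.9

The blue pentagon moved from (0.9, 1.0) to (4.2, 3.0), a distance of √(3.3² + 2.0²) ≈ 3.9.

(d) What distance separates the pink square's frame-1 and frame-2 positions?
0.9

The pink square moved from (6.2, 6.1) to (7.1, 6.1), a distance of √(0.9² + 0.0²) ≈ 0.9.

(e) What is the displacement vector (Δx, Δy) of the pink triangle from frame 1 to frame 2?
(-1.0, 0.7)

The pink triangle was at (5.8, 4.2) in frame 1 and (4.8, 4.9) in frame 2.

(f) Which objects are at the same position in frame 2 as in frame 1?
the cyan square, the cyan cross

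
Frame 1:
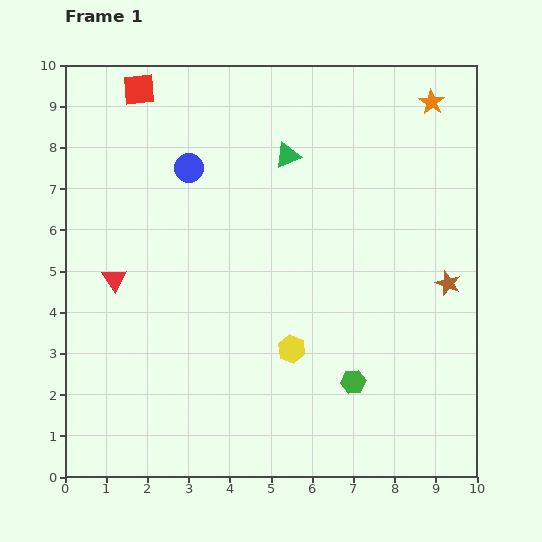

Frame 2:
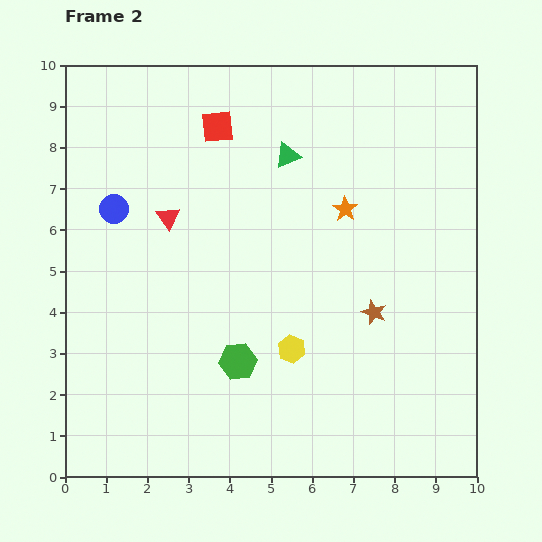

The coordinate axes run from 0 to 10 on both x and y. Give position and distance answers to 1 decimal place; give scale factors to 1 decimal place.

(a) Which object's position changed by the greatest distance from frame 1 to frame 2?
the orange star

(moved 3.3; next 2.8)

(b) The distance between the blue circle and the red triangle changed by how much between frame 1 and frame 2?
-1.9

Distance in frame 1: 3.2. Distance in frame 2: 1.3.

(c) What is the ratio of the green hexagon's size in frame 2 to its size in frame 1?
1.5×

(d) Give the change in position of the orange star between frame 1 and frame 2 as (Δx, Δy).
(-2.1, -2.6)

The orange star was at (8.9, 9.1) in frame 1 and (6.8, 6.5) in frame 2.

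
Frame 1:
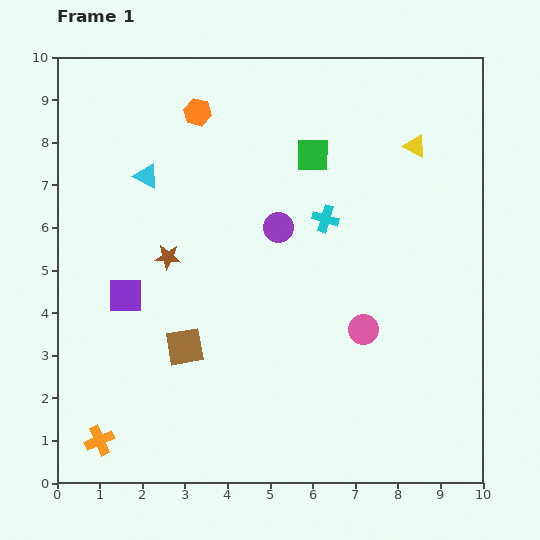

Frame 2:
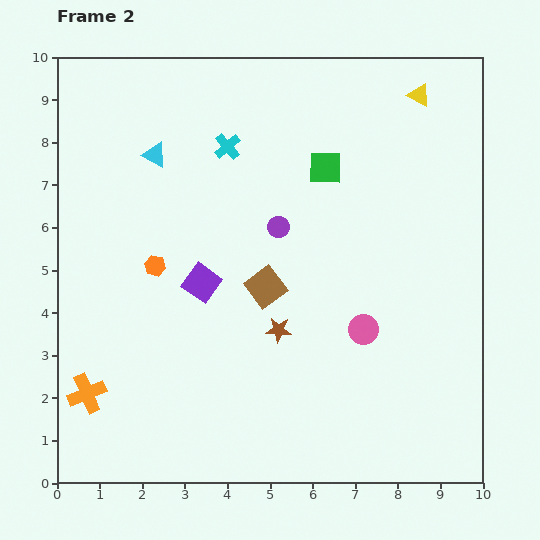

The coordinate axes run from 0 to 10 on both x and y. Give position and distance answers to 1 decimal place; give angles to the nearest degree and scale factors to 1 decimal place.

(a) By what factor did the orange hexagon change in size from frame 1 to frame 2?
0.8×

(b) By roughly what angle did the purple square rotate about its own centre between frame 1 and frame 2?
36° clockwise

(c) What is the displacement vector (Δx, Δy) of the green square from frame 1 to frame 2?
(0.3, -0.3)

The green square was at (6.0, 7.7) in frame 1 and (6.3, 7.4) in frame 2.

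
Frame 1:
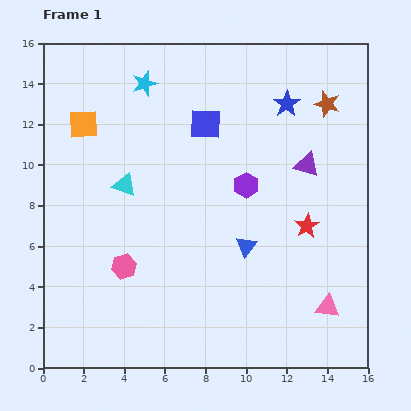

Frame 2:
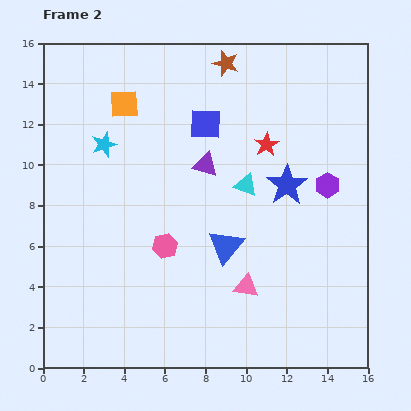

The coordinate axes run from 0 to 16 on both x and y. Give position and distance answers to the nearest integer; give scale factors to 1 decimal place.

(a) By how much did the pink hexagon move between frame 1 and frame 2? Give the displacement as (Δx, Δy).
(2, 1)

The pink hexagon was at (4, 5) in frame 1 and (6, 6) in frame 2.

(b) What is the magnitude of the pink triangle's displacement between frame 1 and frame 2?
4

The pink triangle moved from (14, 3) to (10, 4), a distance of √(4² + 1²) ≈ 4.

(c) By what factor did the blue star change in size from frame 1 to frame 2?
1.5×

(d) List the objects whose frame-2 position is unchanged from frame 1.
the blue square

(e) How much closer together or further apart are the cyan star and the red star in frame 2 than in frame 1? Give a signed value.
-3

Distance in frame 1: 11. Distance in frame 2: 8.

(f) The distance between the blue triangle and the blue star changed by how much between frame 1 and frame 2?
-3

Distance in frame 1: 7. Distance in frame 2: 4.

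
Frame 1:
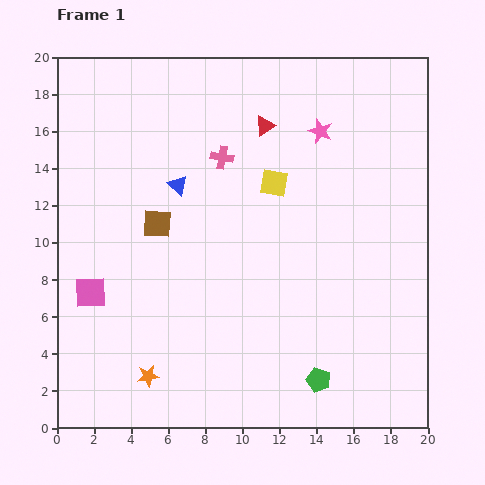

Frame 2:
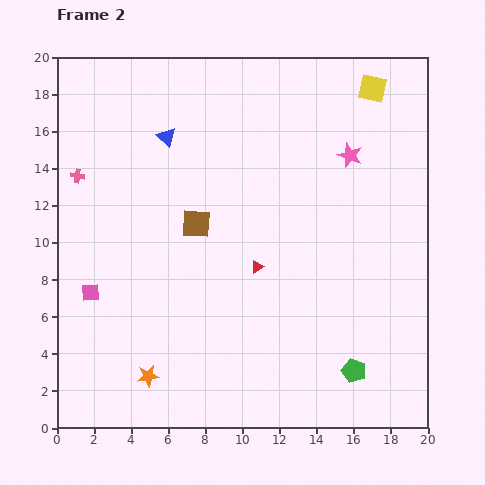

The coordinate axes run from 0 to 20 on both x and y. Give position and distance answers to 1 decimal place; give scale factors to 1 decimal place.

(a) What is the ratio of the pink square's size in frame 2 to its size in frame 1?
0.6×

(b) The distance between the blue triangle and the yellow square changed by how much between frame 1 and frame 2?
+6.2

Distance in frame 1: 5.2. Distance in frame 2: 11.4.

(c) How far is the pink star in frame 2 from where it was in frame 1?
2.1

The pink star moved from (14.2, 16.0) to (15.8, 14.7), a distance of √(1.6² + 1.3²) ≈ 2.1.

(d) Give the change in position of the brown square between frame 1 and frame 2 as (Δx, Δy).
(2.1, 0.0)

The brown square was at (5.4, 11.0) in frame 1 and (7.5, 11.0) in frame 2.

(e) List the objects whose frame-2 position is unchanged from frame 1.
the pink square, the orange star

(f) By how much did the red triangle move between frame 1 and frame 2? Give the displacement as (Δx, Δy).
(-0.4, -7.6)

The red triangle was at (11.2, 16.3) in frame 1 and (10.8, 8.7) in frame 2.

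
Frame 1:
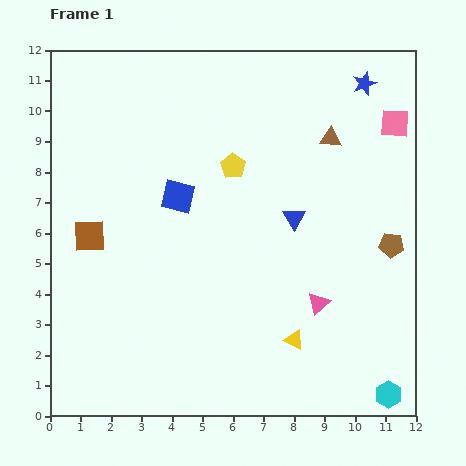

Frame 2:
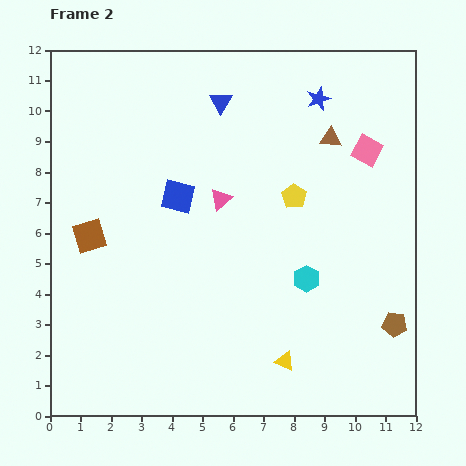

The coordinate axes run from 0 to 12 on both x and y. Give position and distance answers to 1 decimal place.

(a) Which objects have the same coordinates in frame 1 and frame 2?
the brown triangle, the blue square, the brown square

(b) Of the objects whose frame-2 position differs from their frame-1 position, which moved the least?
the yellow triangle

(moved 0.8)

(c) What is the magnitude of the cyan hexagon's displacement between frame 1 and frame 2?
4.7

The cyan hexagon moved from (11.1, 0.7) to (8.4, 4.5), a distance of √(2.7² + 3.8²) ≈ 4.7.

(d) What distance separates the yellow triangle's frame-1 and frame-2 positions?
0.8

The yellow triangle moved from (8.0, 2.5) to (7.7, 1.8), a distance of √(0.3² + 0.7²) ≈ 0.8.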